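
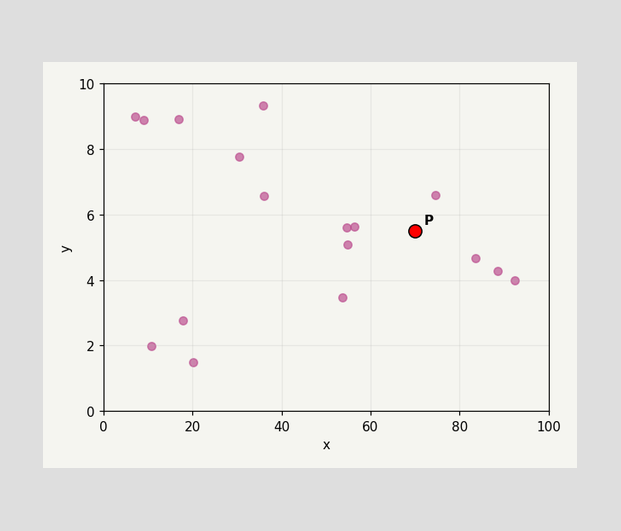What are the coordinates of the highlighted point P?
Following the gridlines from P to each axis, P sits at (70, 5.5).

(70, 5.5)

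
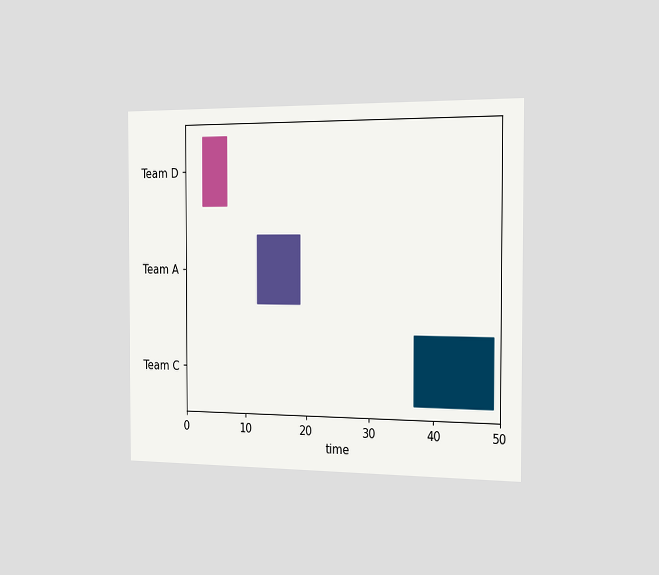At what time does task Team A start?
12

The chart is viewed slightly from the right. The Team A bar begins at t=12.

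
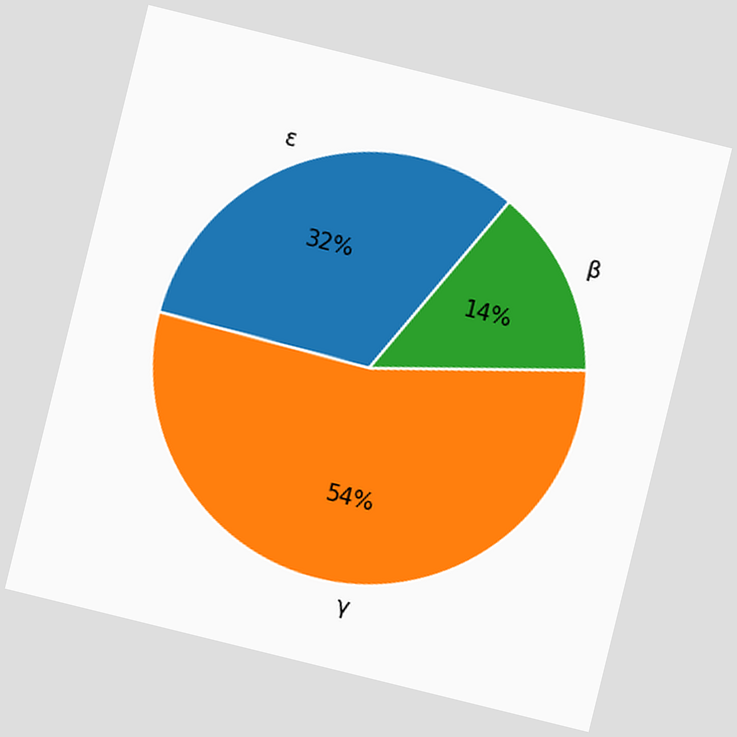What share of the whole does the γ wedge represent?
The chart is tilted about 14° clockwise. The γ slice takes up 54% of the pie.

54%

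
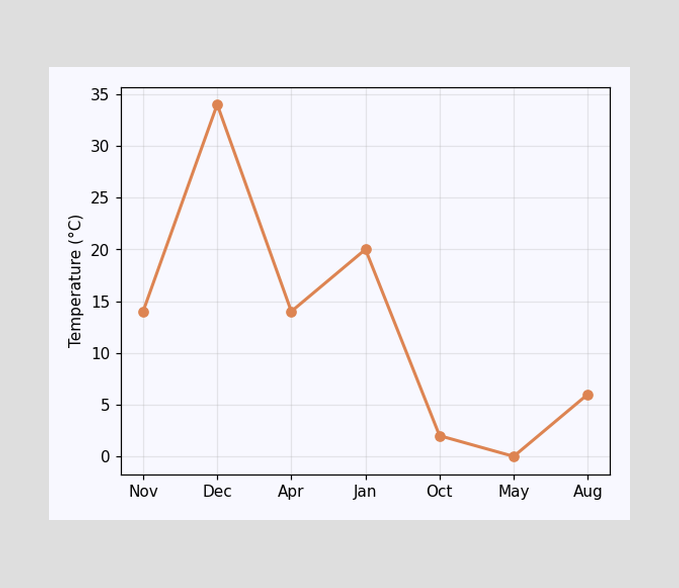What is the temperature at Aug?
6°C

At Aug, the line is at 6°C.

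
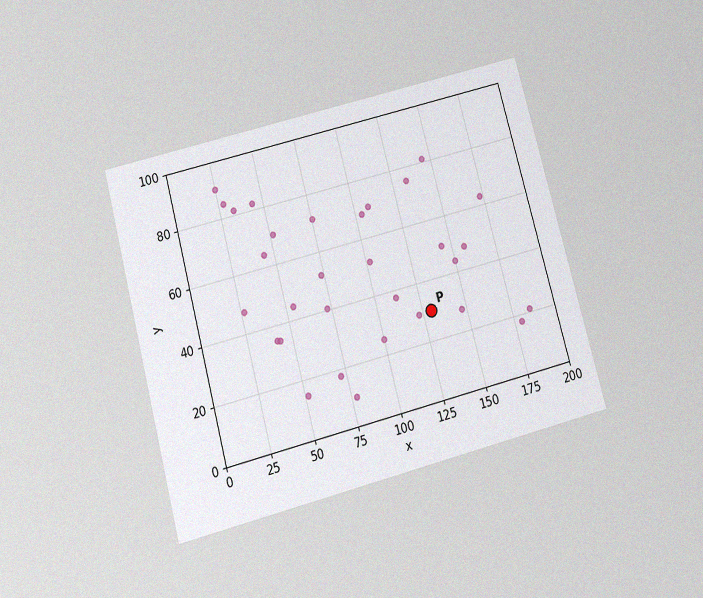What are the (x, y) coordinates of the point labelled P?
The chart is tilted about 15° counter-clockwise and viewed slightly from below, with some photo noise. Following the gridlines from P to each axis, P sits at (130, 30).

(130, 30)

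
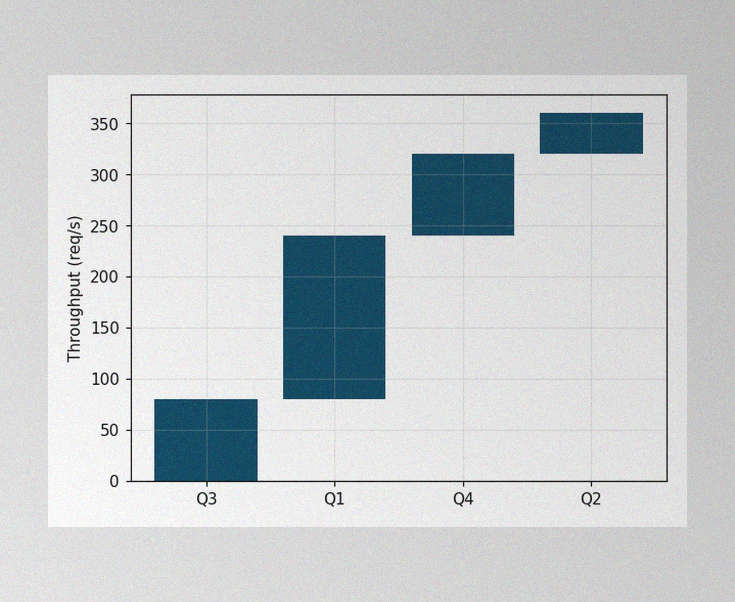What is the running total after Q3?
80req/s

The image has some photo noise and uneven lighting. After Q3 the running total reaches 80req/s.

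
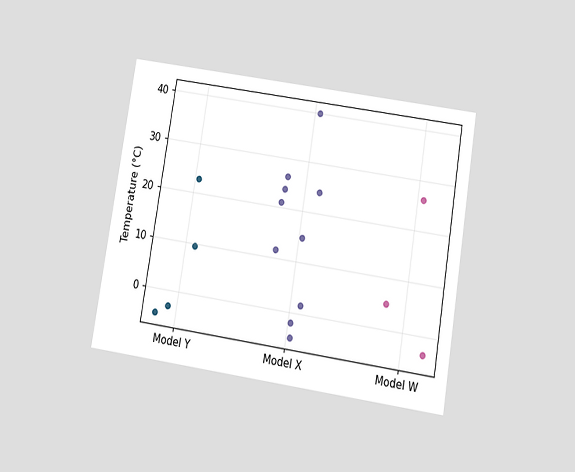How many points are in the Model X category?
The chart is tilted about 9° clockwise and viewed slightly from below. Counting the markers in the Model X column gives 10.

10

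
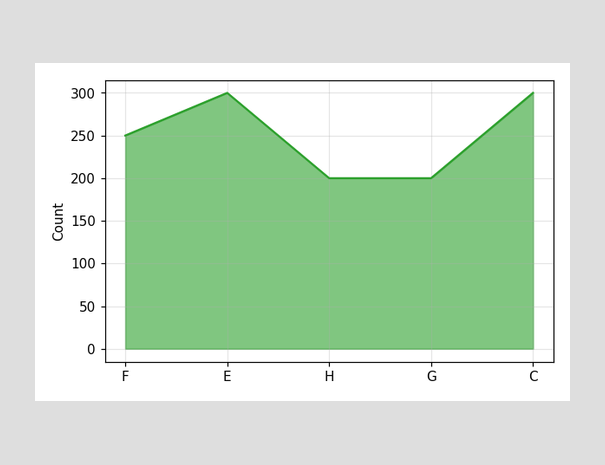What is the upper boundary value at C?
At C the upper boundary is at 300.

300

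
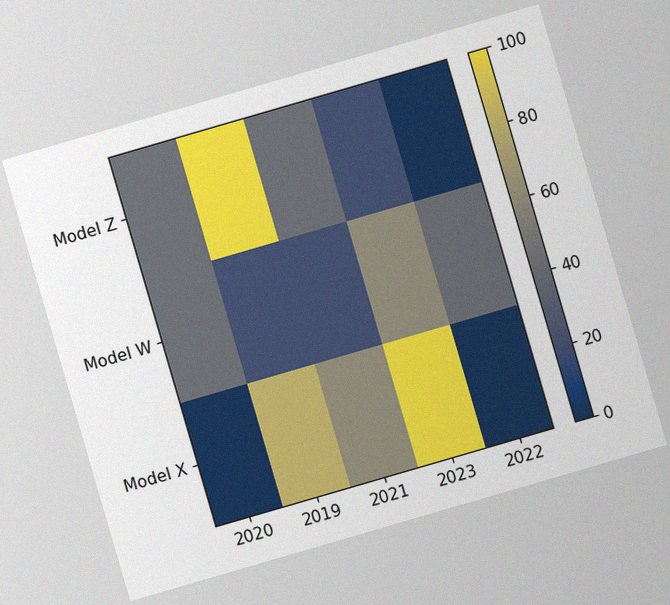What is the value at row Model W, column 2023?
60

The chart is tilted about 16° counter-clockwise, with some photo noise. Matching cell (Model W, 2023) against the colorbar gives 60.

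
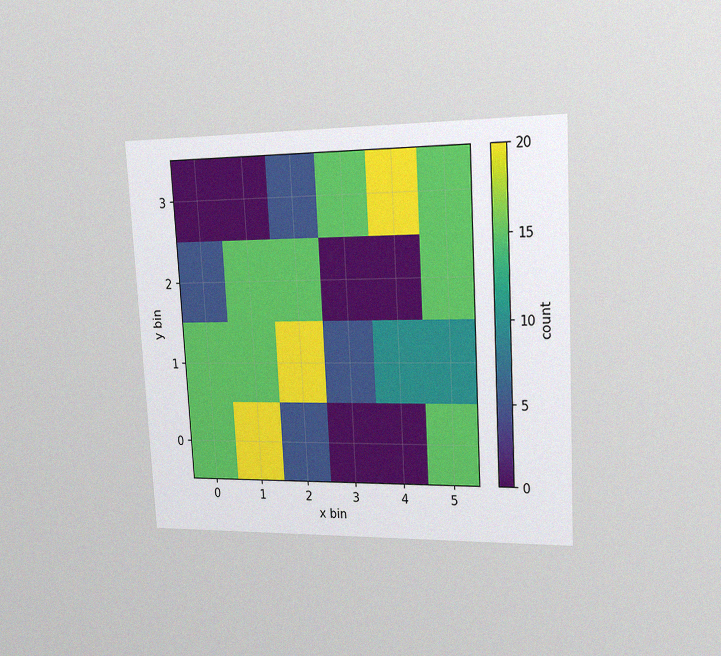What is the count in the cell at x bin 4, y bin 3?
20

The chart is tilted about 3° counter-clockwise and viewed slightly from the right, with some photo noise. Matching the cell (4, 3) against the colorbar gives 20.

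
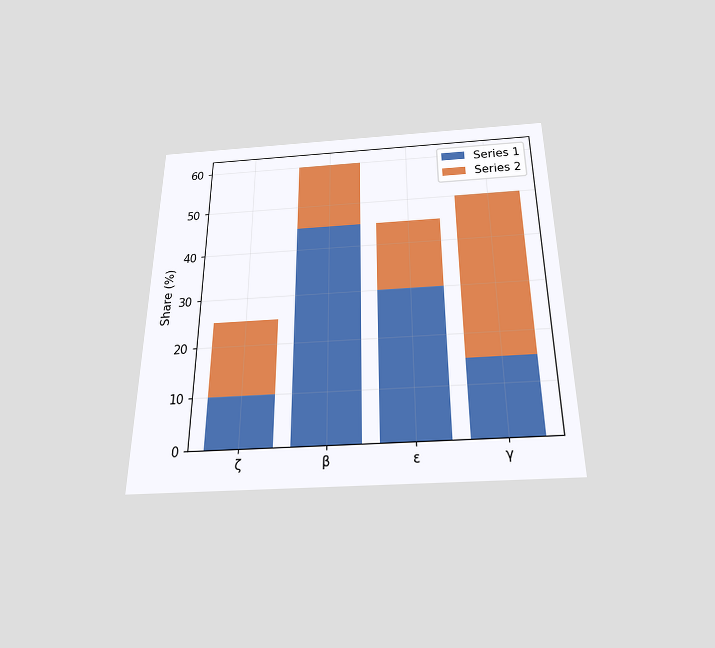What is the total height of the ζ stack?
25%

The chart is viewed slightly from below. The ζ stack's top reaches 25% on the y-axis.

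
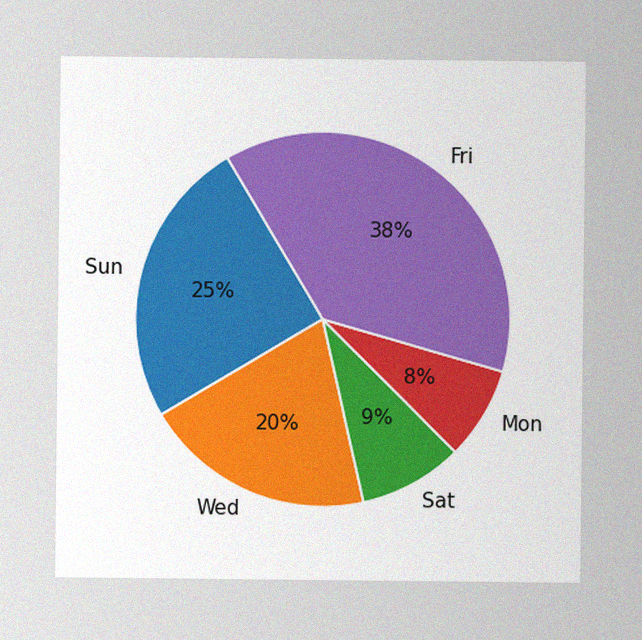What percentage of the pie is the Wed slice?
The image has some photo noise and uneven lighting. The Wed slice takes up 20% of the pie.

20%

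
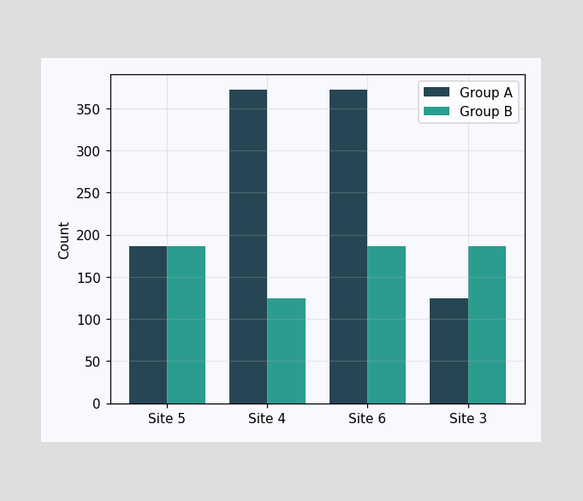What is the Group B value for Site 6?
186

The Group B bar at Site 6 reaches 186 on the y-axis.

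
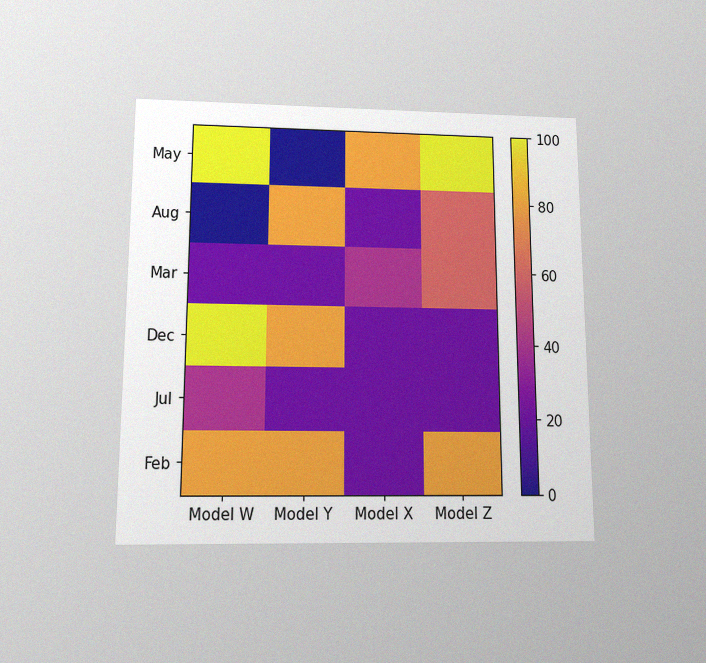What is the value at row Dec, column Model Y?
80

The chart is viewed slightly from below, with some photo noise. Matching cell (Dec, Model Y) against the colorbar gives 80.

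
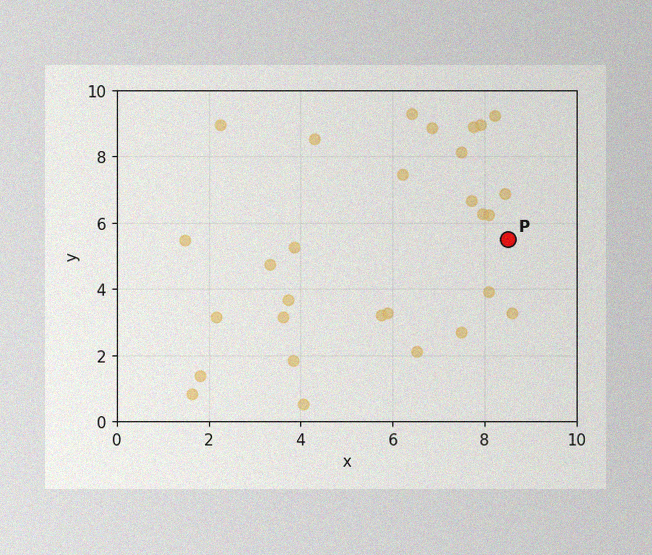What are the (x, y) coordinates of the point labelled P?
The image has some photo noise and uneven lighting. Following the gridlines from P to each axis, P sits at (8.5, 5.5).

(8.5, 5.5)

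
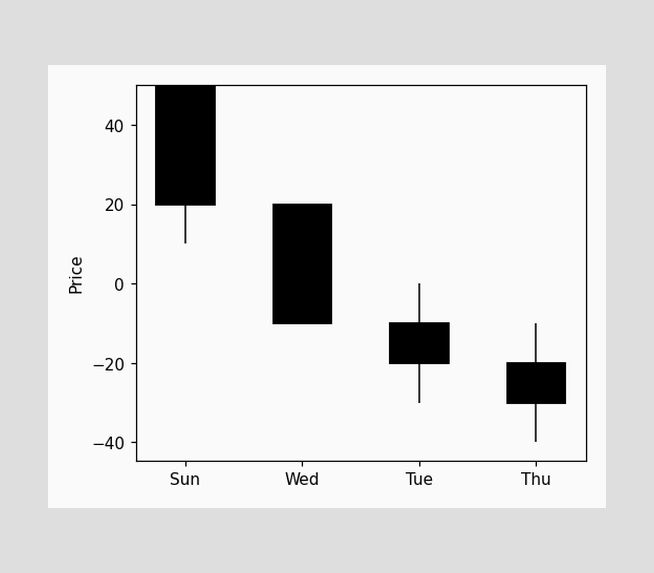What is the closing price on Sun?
The Sun candle closes at 20.

20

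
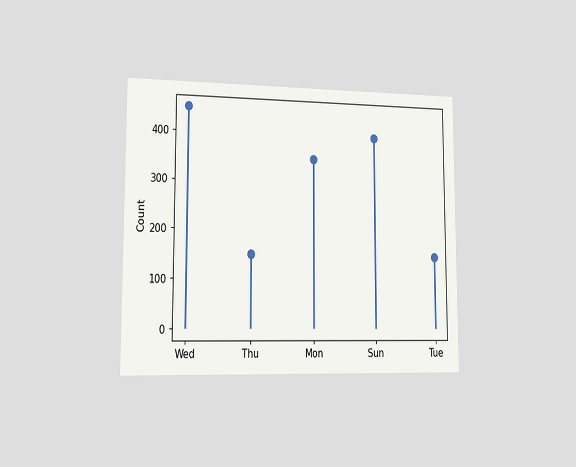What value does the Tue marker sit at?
The chart is viewed slightly from the left. The Tue marker sits at 150.

150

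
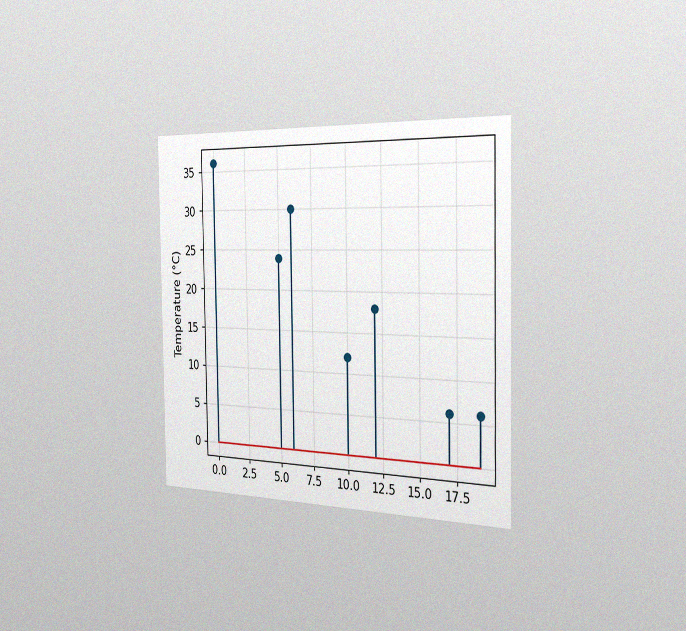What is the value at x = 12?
18°C

The chart is viewed slightly from the right, with some photo noise. The stem at x=12 reaches 18°C.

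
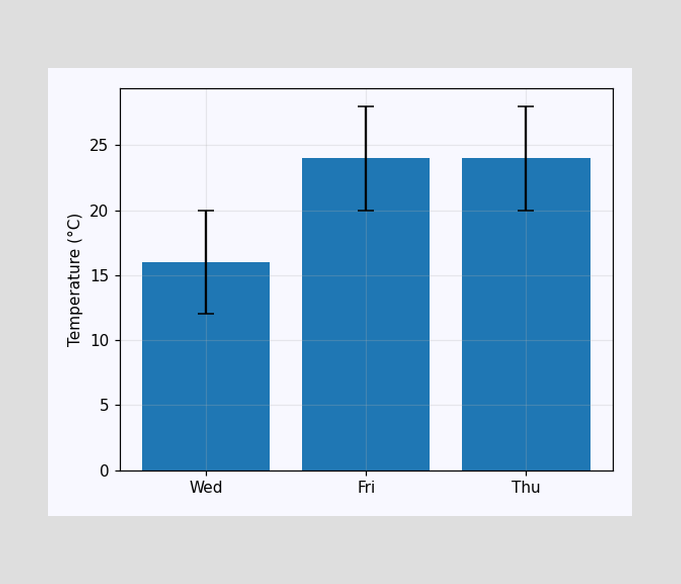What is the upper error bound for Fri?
28°C

The Fri bar's upper whisker reaches 28°C.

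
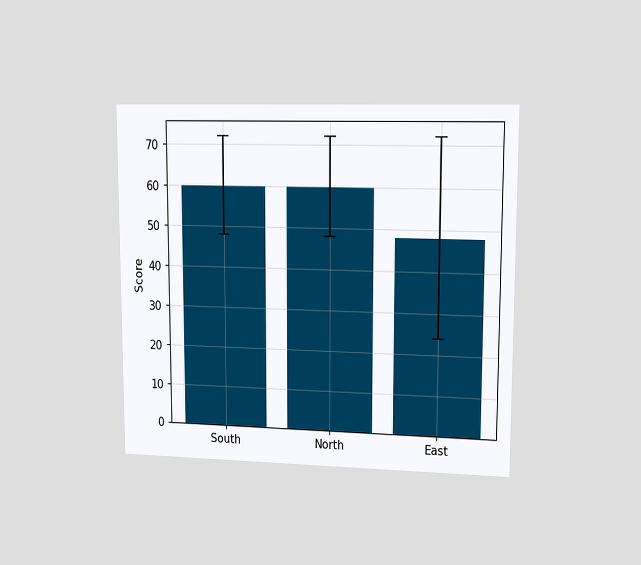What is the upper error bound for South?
72

The chart is viewed at a slight angle. The South bar's upper whisker reaches 72.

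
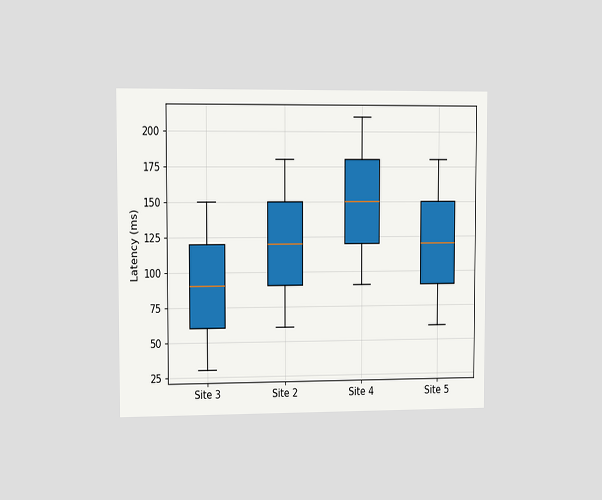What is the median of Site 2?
120ms

The chart is viewed slightly from the left. The median line in the Site 2 box sits at 120ms.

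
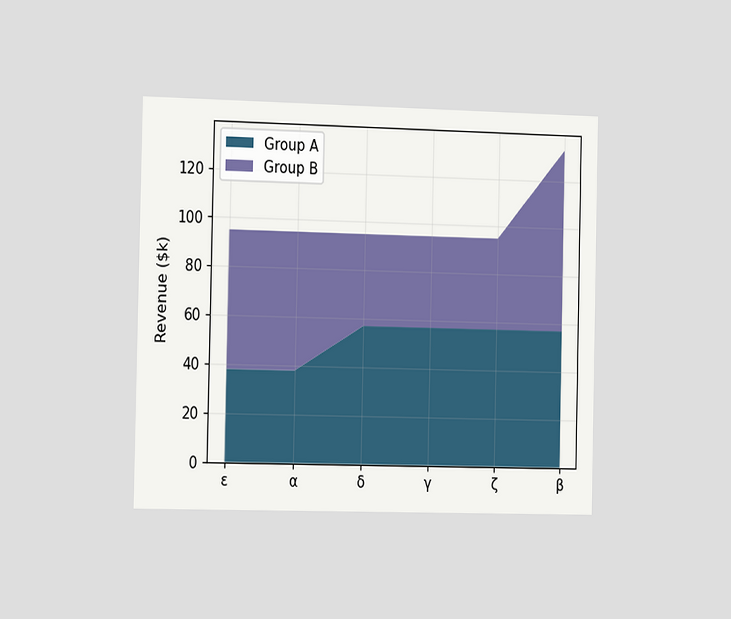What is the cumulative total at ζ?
The chart is viewed slightly from the left. The stacked total at ζ reaches $95k.

$95k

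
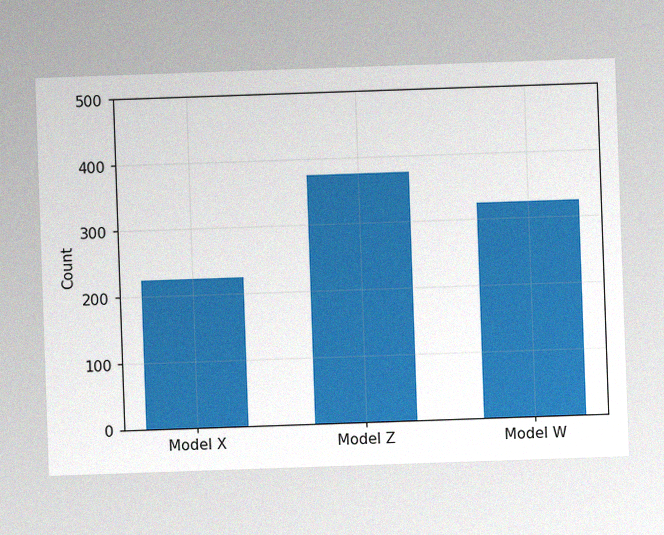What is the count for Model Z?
375

The image has some photo noise and uneven lighting. Reading along the chart's y-axis, the Model Z bar reaches 375.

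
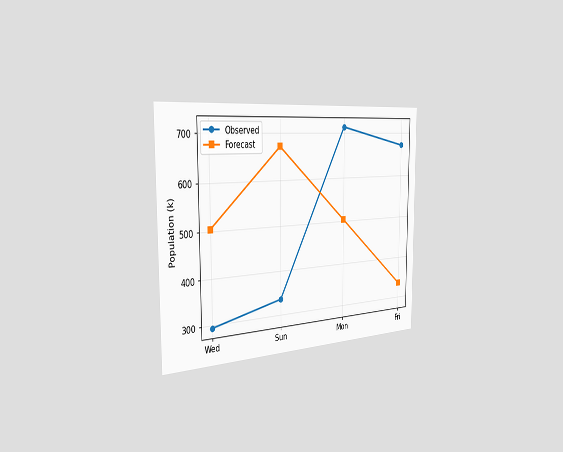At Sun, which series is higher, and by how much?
The chart is viewed slightly from the left. At Sun, Forecast sits above the other line by 336k.

Forecast, by 336k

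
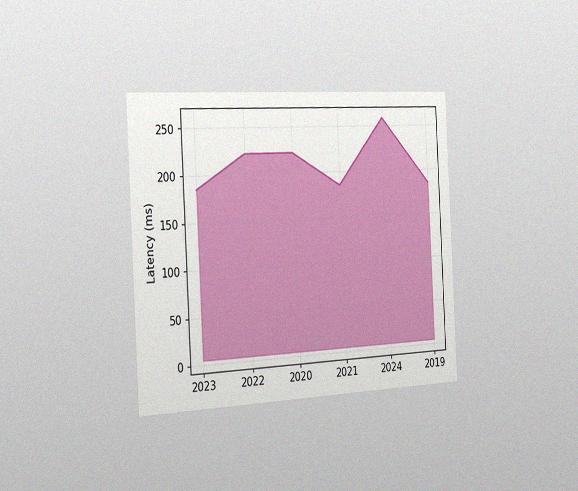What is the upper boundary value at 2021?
185ms

The chart is tilted about 3° counter-clockwise and viewed slightly from the left, with some photo noise. At 2021 the upper boundary is at 185ms.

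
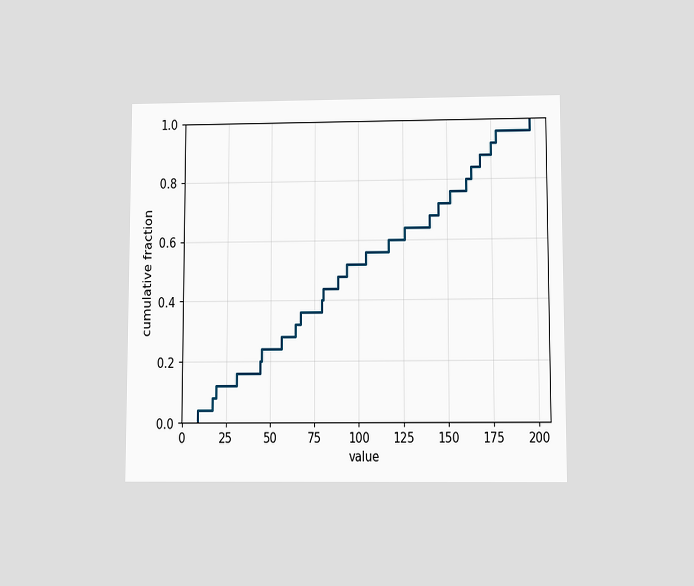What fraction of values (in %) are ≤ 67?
36%

The chart is viewed slightly from below. At x=67 the ECDF step is at 36%.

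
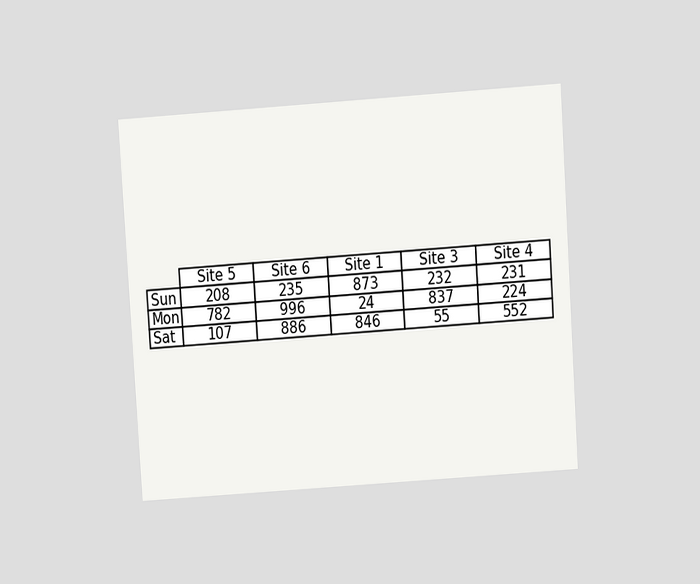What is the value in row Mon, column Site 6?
996

The chart is tilted about 4° counter-clockwise and viewed at a slight angle. The (Mon, Site 6) cell reads 996.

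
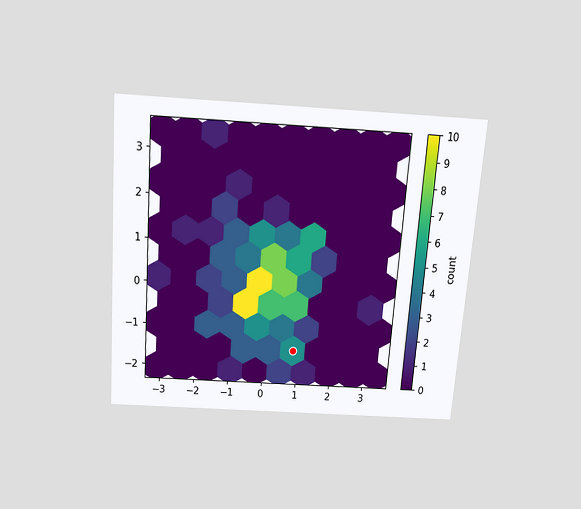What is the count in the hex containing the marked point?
The chart is tilted about 4° clockwise and viewed slightly from above. The marked hex reads 5 on the colorbar.

5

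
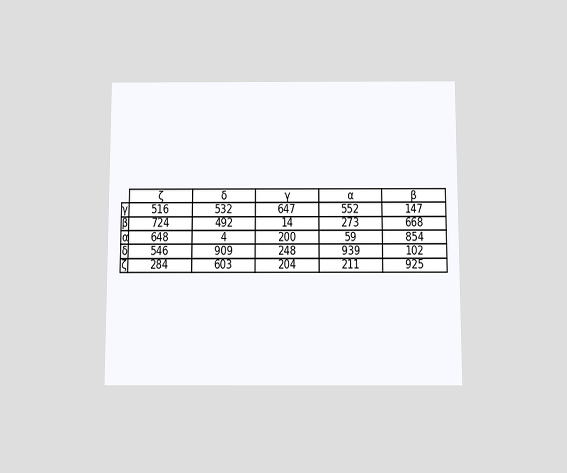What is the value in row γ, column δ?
532

The chart is viewed slightly from below. The (γ, δ) cell reads 532.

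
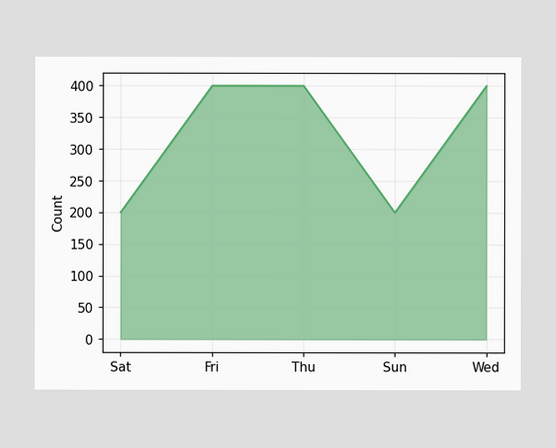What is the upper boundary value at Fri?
400

At Fri the upper boundary is at 400.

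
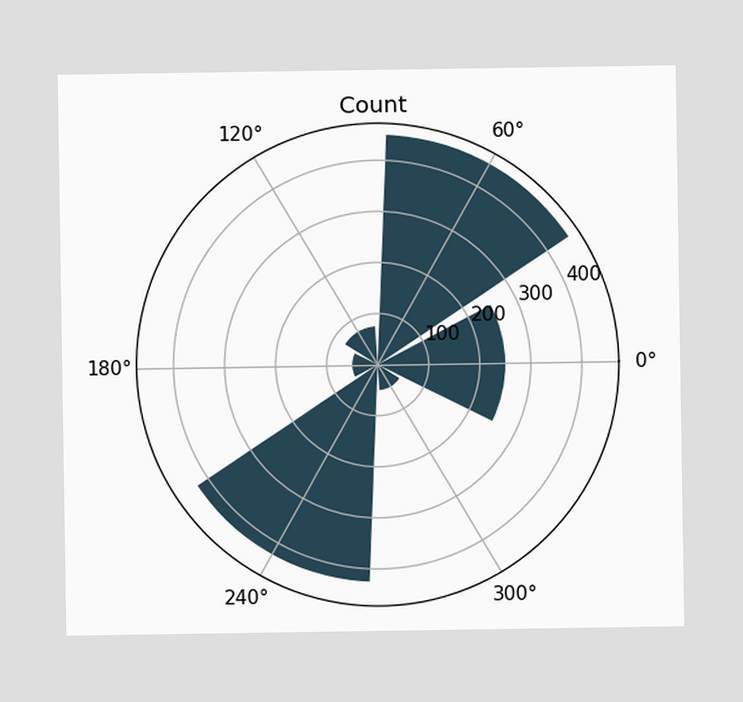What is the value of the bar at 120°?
The bar at 120° reaches 75 on the radial axis.

75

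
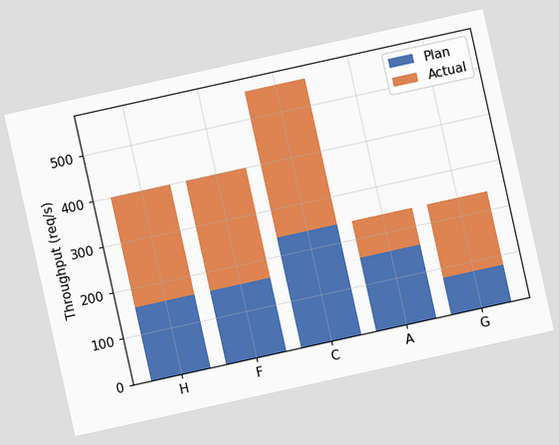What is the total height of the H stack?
400req/s

The chart is tilted about 12° counter-clockwise. The H stack's top reaches 400req/s on the y-axis.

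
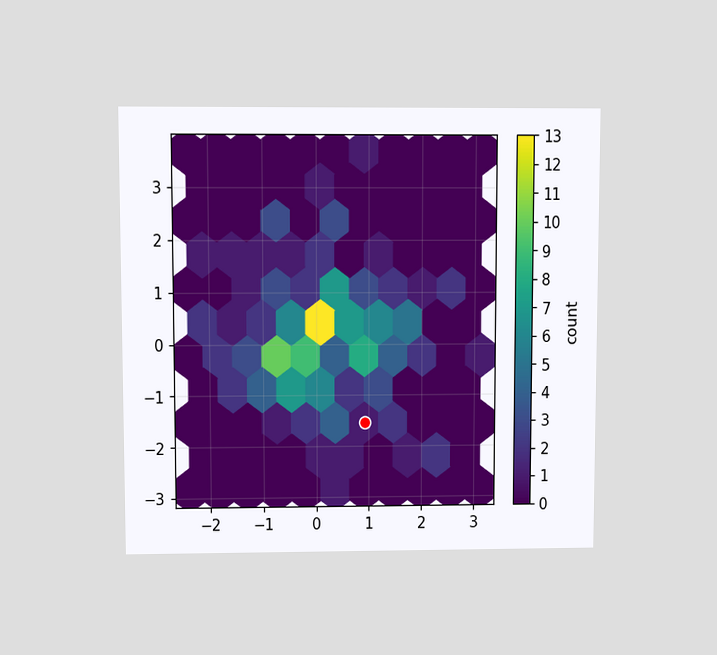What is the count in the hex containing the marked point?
The chart is viewed at a slight angle. The marked hex reads 1 on the colorbar.

1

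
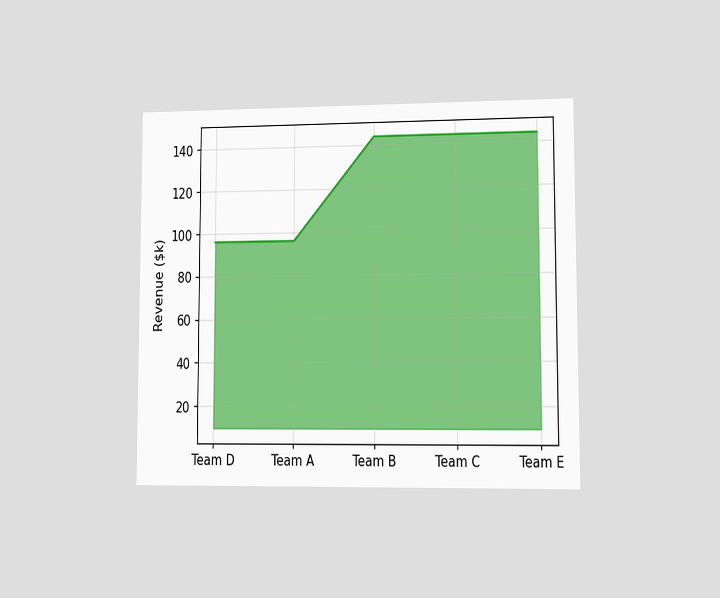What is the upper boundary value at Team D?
$96k

The chart is viewed at a slight angle. At Team D the upper boundary is at $96k.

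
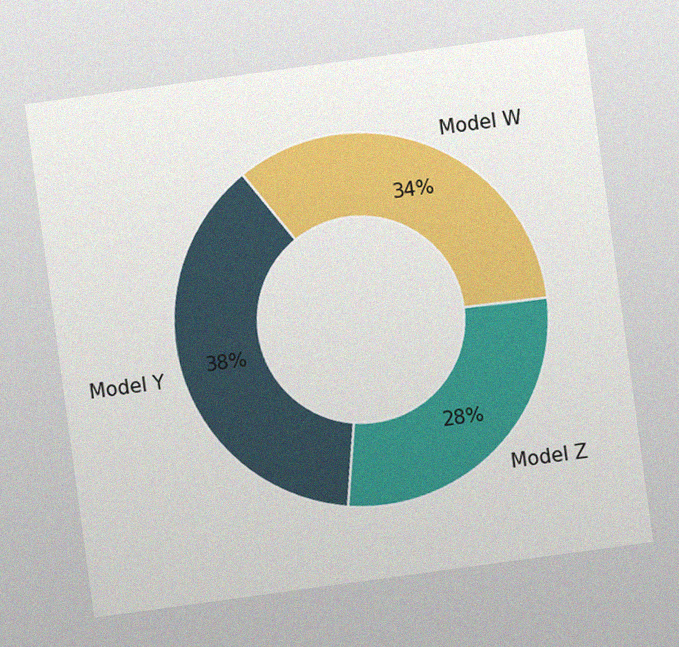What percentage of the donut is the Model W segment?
34%

The chart is tilted about 8° counter-clockwise, with some photo noise. The Model W segment takes up 34% of the ring.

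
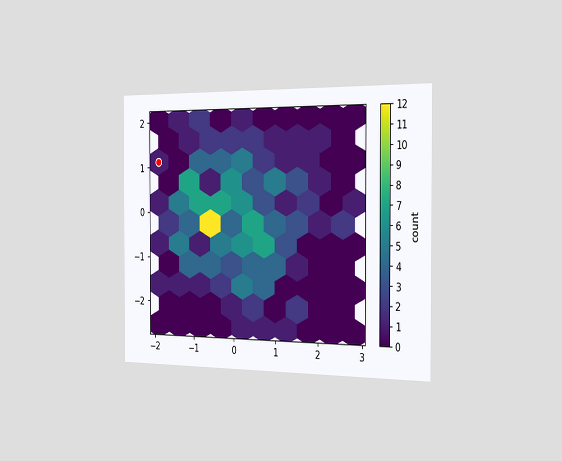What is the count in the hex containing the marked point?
1

The chart is viewed slightly from the right. The marked hex reads 1 on the colorbar.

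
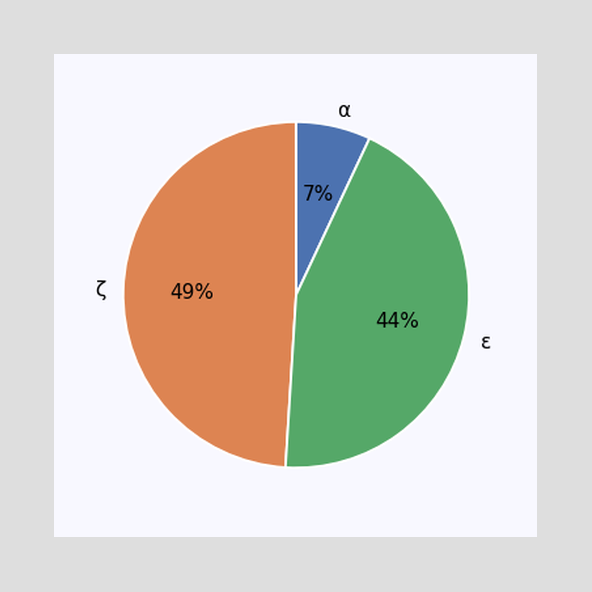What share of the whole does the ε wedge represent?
44%

The ε slice takes up 44% of the pie.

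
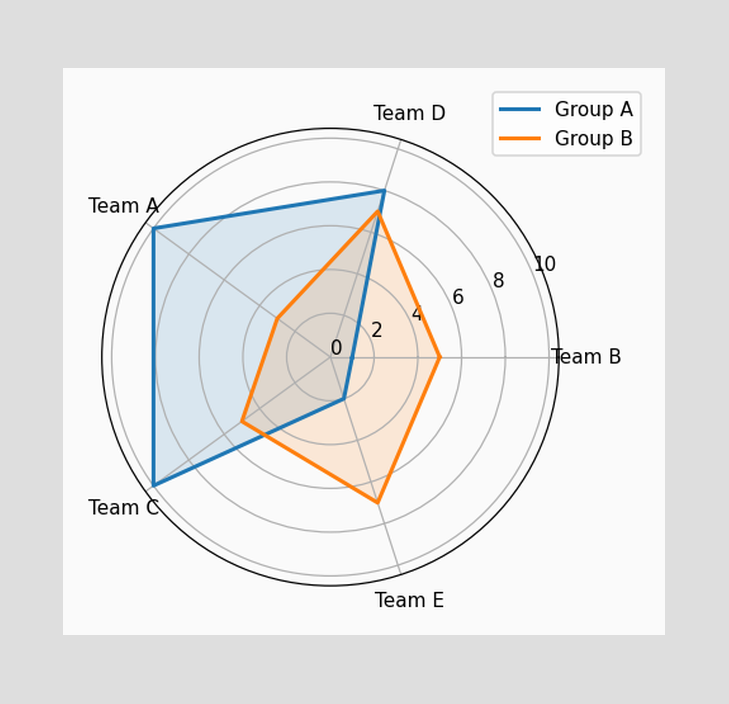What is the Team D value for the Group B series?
7

On the Team D axis, Group B reaches 7.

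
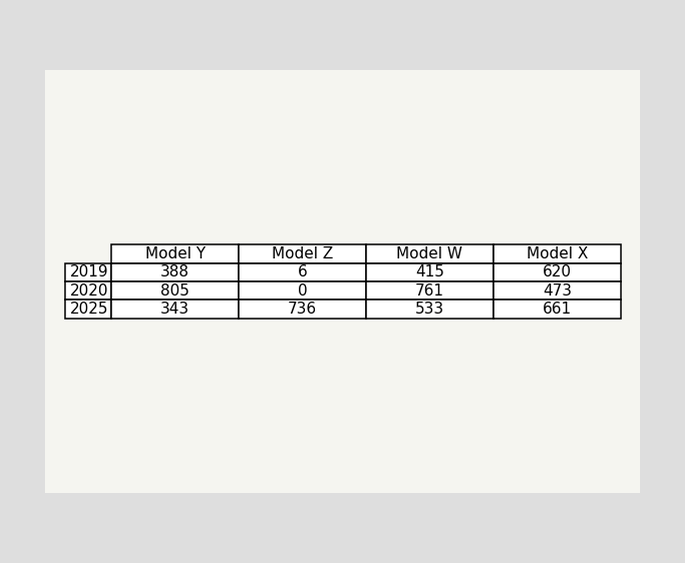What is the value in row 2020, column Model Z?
The (2020, Model Z) cell reads 0.

0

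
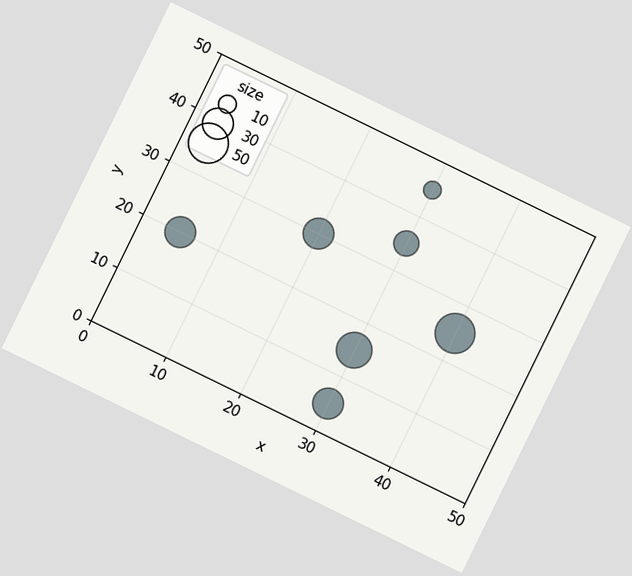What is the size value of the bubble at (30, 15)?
The chart is tilted about 26° clockwise. Matching the bubble at (30, 15) against the size legend gives 40.

40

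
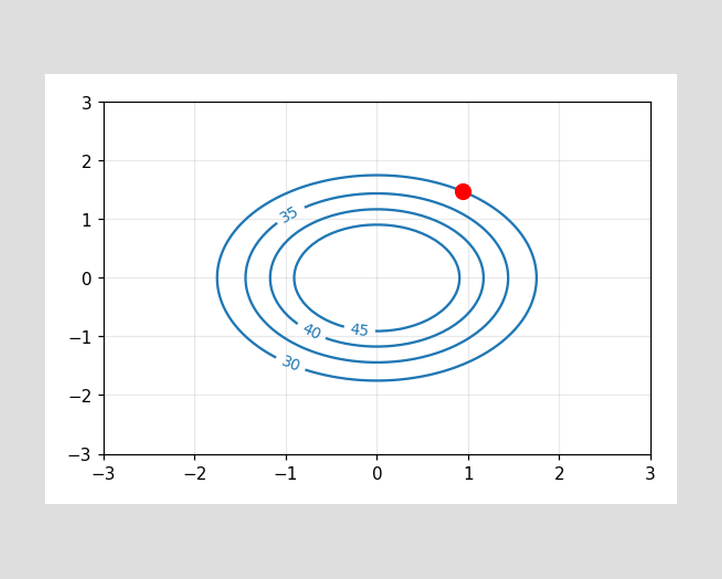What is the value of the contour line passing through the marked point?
The marked point sits on the contour labelled 30.

30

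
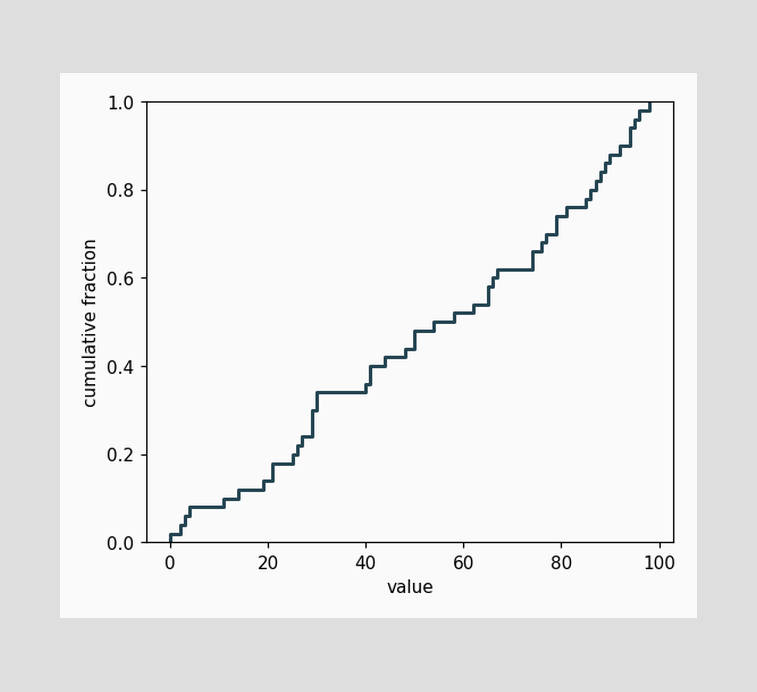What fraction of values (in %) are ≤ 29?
At x=29 the ECDF step is at 30%.

30%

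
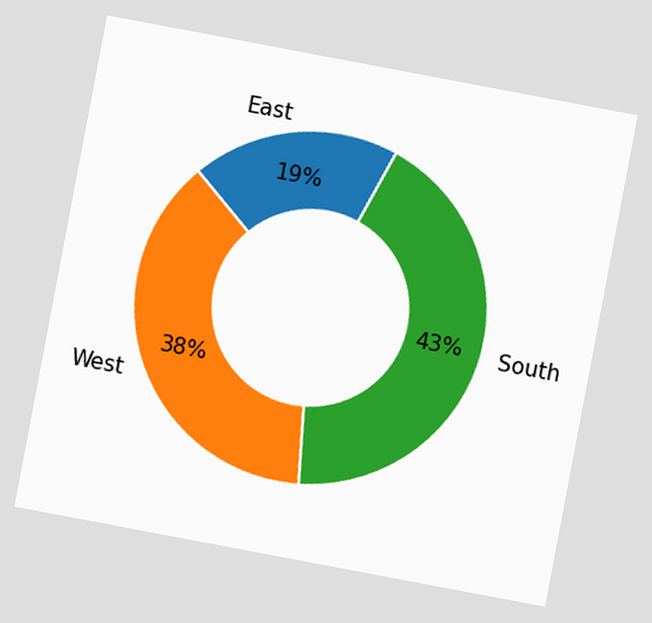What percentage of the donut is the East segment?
The chart is tilted about 11° clockwise. The East segment takes up 19% of the ring.

19%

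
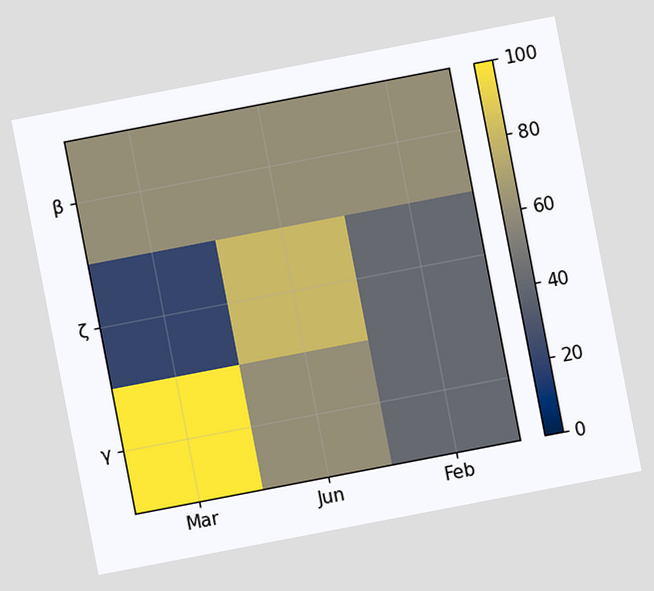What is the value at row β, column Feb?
The chart is tilted about 11° counter-clockwise. Matching cell (β, Feb) against the colorbar gives 60.

60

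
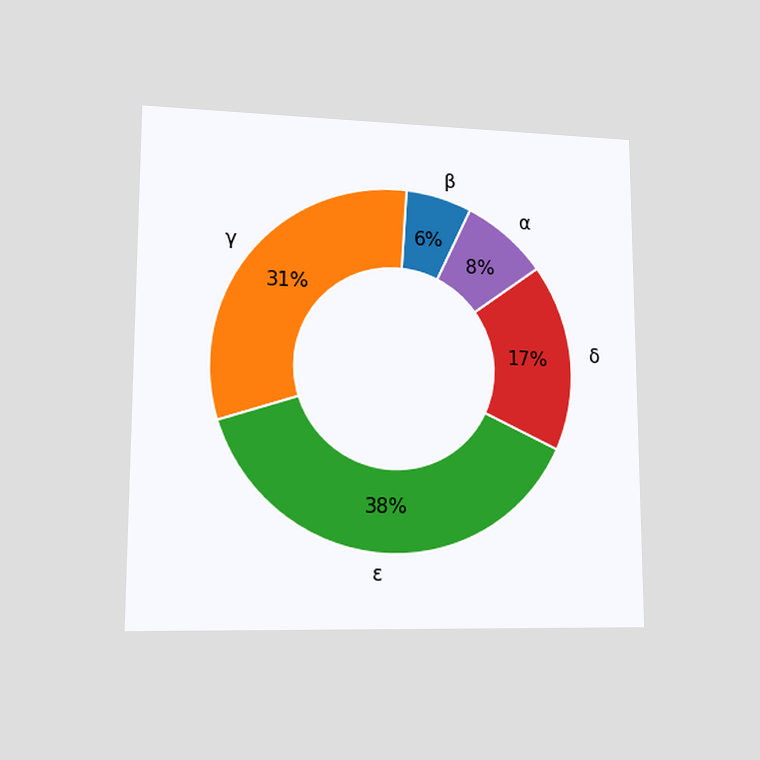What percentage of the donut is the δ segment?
The chart is viewed at a slight angle. The δ segment takes up 17% of the ring.

17%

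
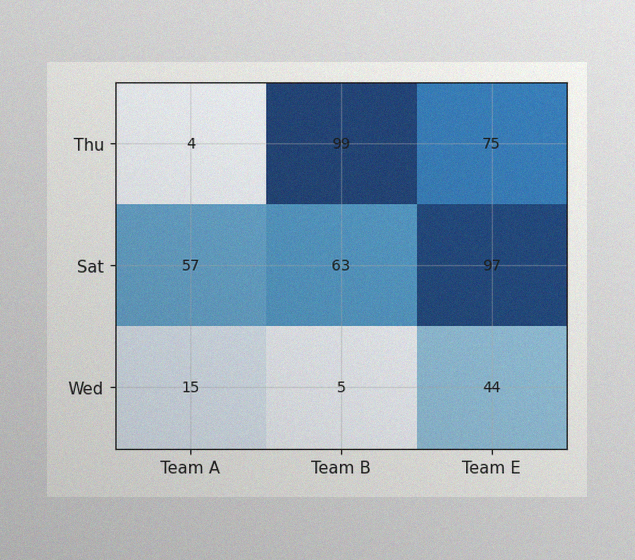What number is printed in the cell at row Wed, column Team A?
15

The image has some photo noise and uneven lighting. The (Wed, Team A) cell reads 15.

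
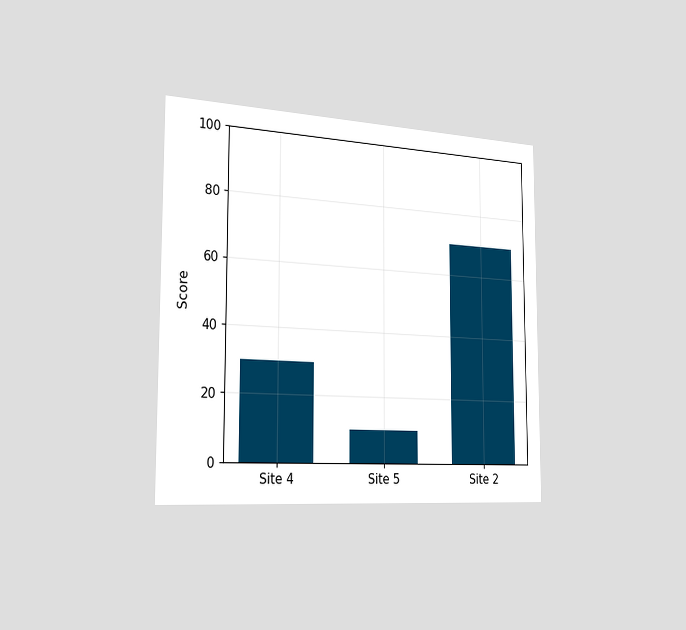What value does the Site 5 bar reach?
10

The chart is viewed slightly from the left. Reading along the chart's y-axis, the Site 5 bar reaches 10.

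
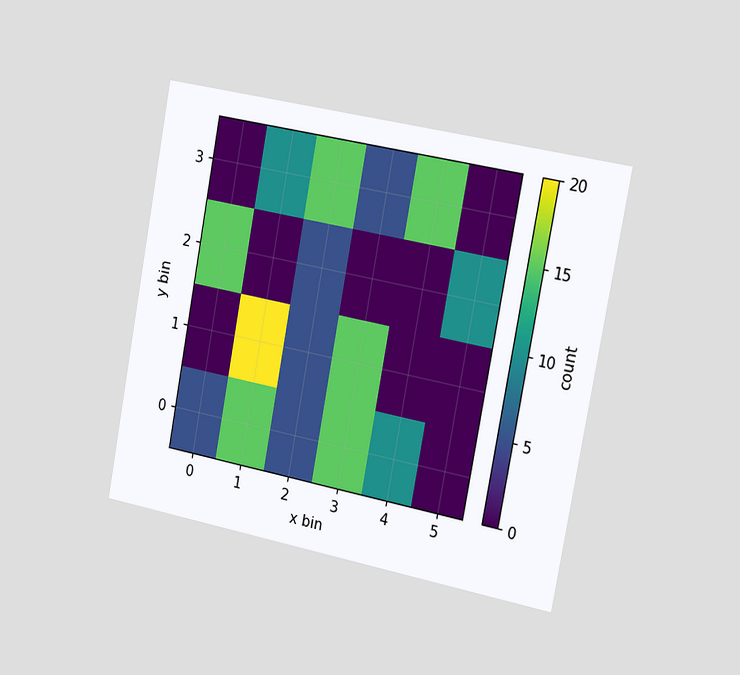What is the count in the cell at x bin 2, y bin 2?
The chart is tilted about 10° clockwise and viewed slightly from the right. Matching the cell (2, 2) against the colorbar gives 5.

5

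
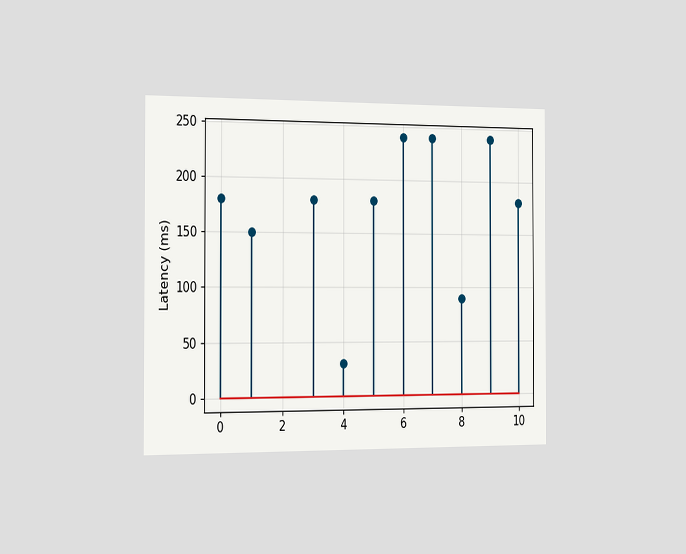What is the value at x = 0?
180ms

The chart is viewed slightly from the left. The stem at x=0 reaches 180ms.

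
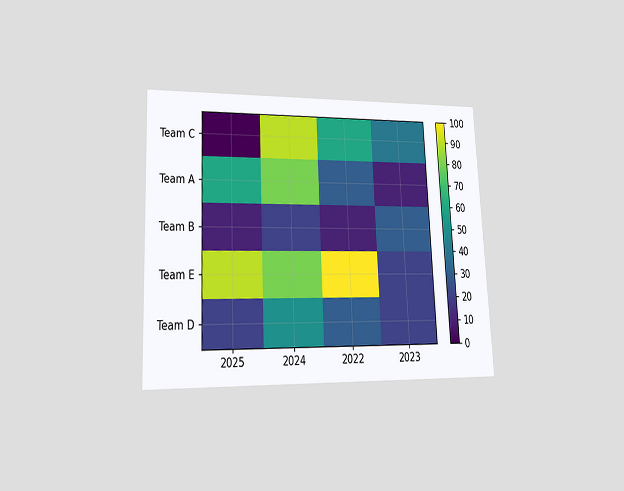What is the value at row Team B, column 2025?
The chart is tilted about 3° counter-clockwise and viewed at a slight angle. Matching cell (Team B, 2025) against the colorbar gives 10.

10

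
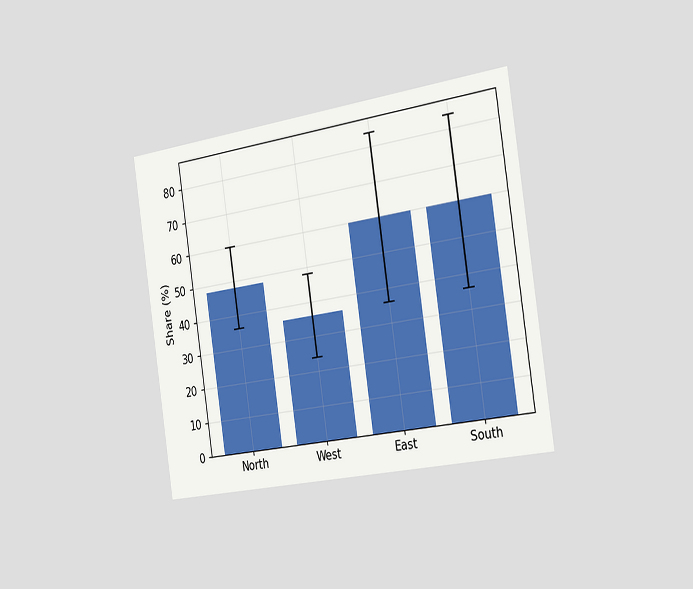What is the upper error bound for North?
The chart is tilted about 9° counter-clockwise and viewed slightly from the right. The North bar's upper whisker reaches 60%.

60%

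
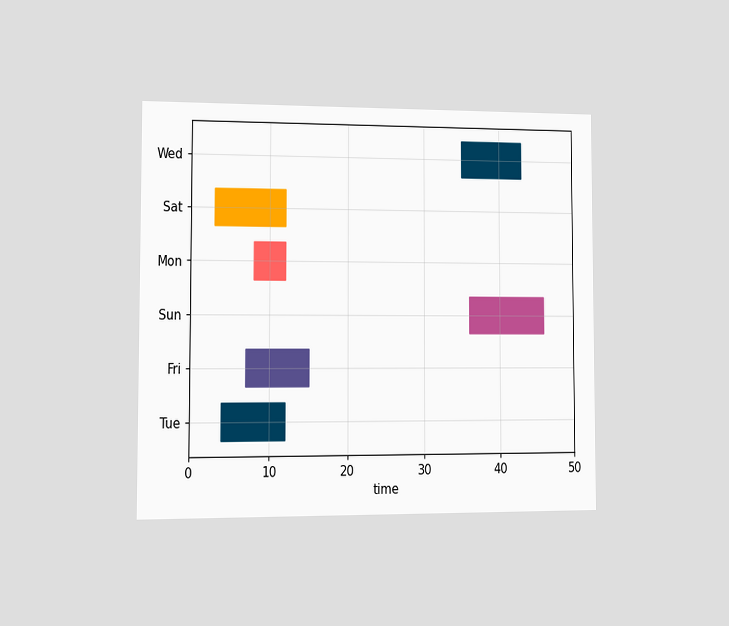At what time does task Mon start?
The chart is viewed at a slight angle. The Mon bar begins at t=8.

8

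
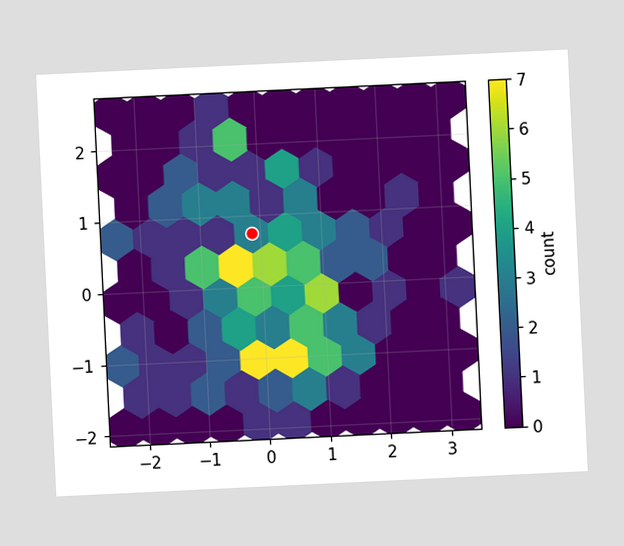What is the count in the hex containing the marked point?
The chart is tilted about 3° counter-clockwise. The marked hex reads 3 on the colorbar.

3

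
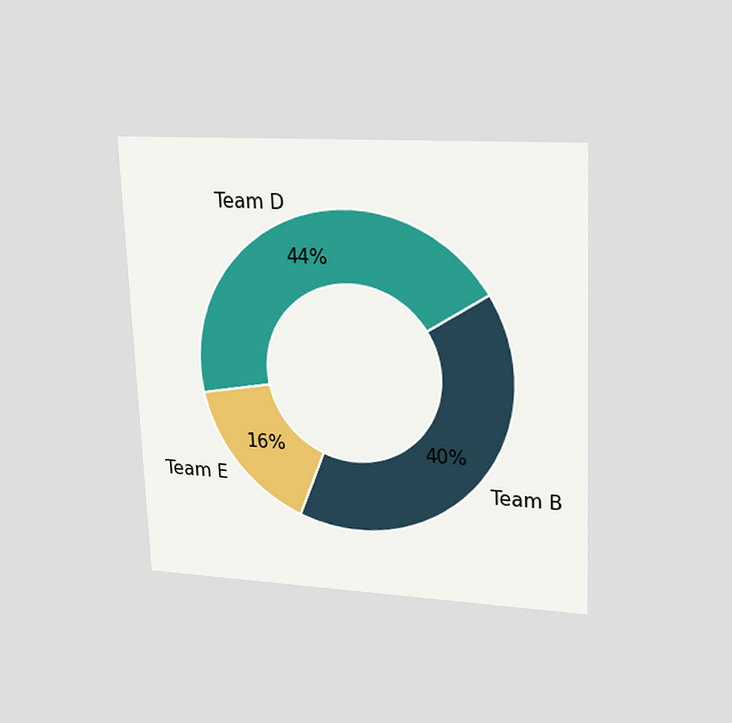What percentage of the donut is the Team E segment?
16%

The chart is tilted about 2° counter-clockwise and viewed at a slight angle. The Team E segment takes up 16% of the ring.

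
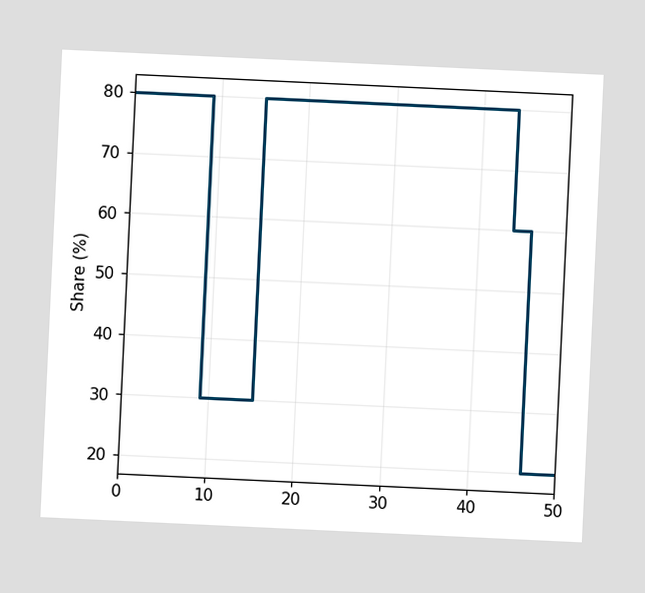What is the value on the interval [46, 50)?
20%

The chart is tilted about 3° clockwise. On [46, 50) the step sits at 20%.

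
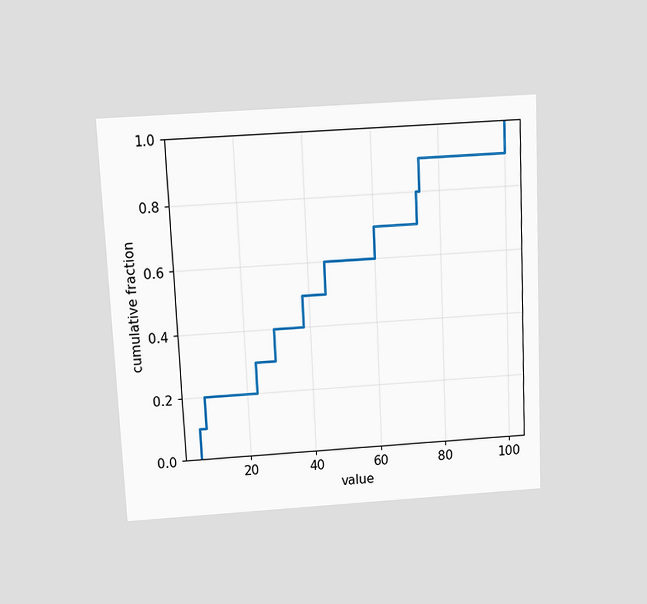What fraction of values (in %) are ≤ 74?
90%

The chart is tilted about 3° counter-clockwise and viewed slightly from above. At x=74 the ECDF step is at 90%.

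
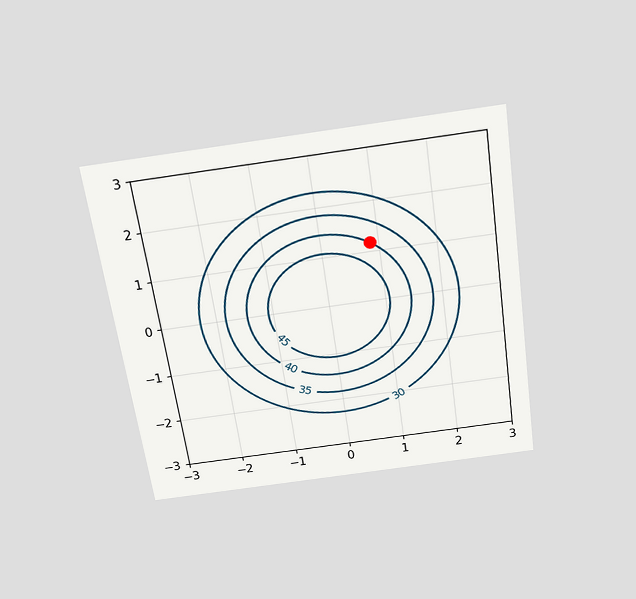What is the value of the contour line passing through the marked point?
The chart is tilted about 8° counter-clockwise and viewed slightly from above. The marked point sits on the contour labelled 40.

40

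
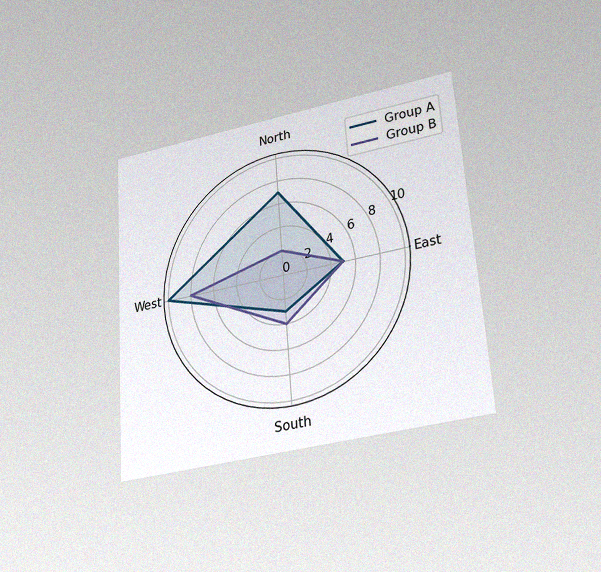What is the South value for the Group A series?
3

The chart is tilted about 4° counter-clockwise and viewed slightly from below, with some photo noise. On the South axis, Group A reaches 3.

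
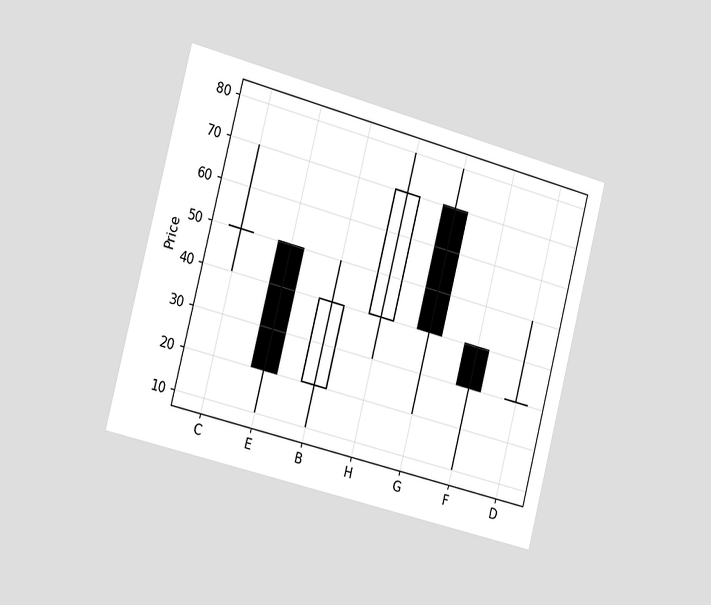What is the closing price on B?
The chart is tilted about 14° clockwise and viewed slightly from the left. The B candle closes at 40.

40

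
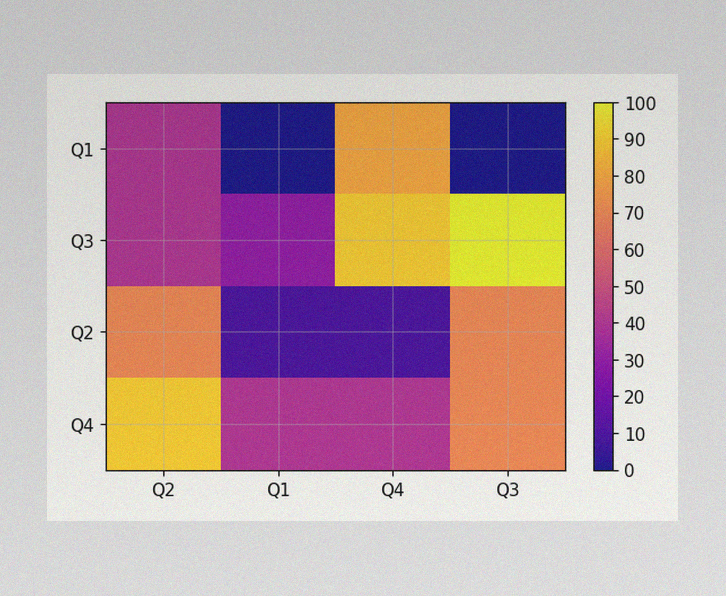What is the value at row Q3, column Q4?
The image has some photo noise and uneven lighting. Matching cell (Q3, Q4) against the colorbar gives 90.

90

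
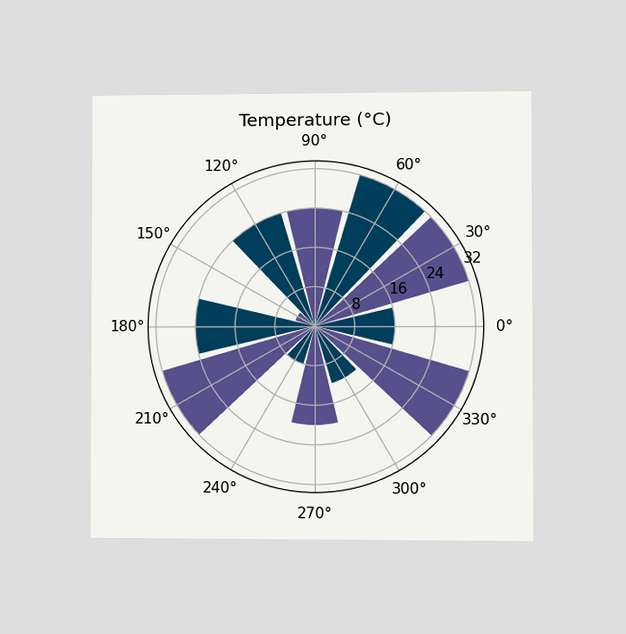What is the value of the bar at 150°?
The chart is viewed at a slight angle. The bar at 150° reaches 4°C on the radial axis.

4°C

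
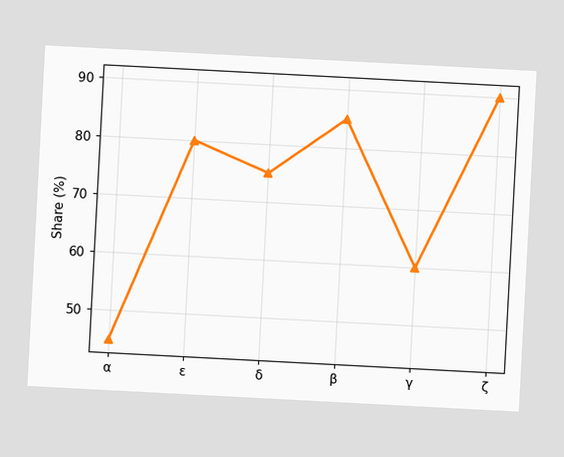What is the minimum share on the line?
45%

The chart is tilted about 3° clockwise. The lowest point is at α, and reading across to the y-axis gives 45%.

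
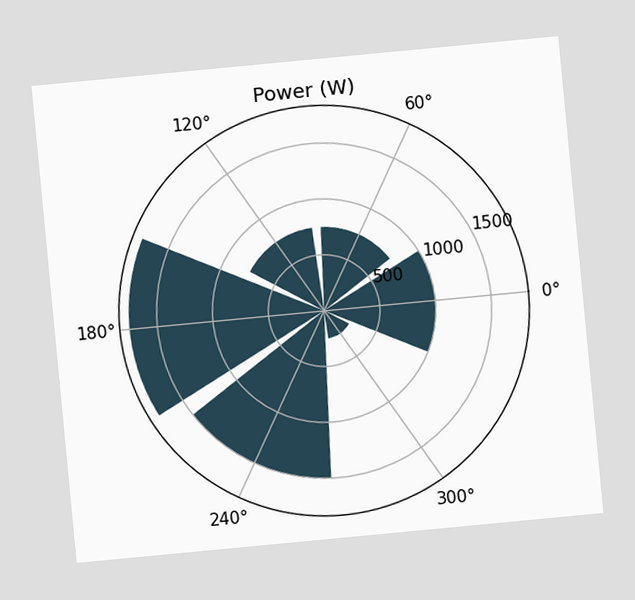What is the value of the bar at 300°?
The chart is tilted about 5° counter-clockwise. The bar at 300° reaches 250W on the radial axis.

250W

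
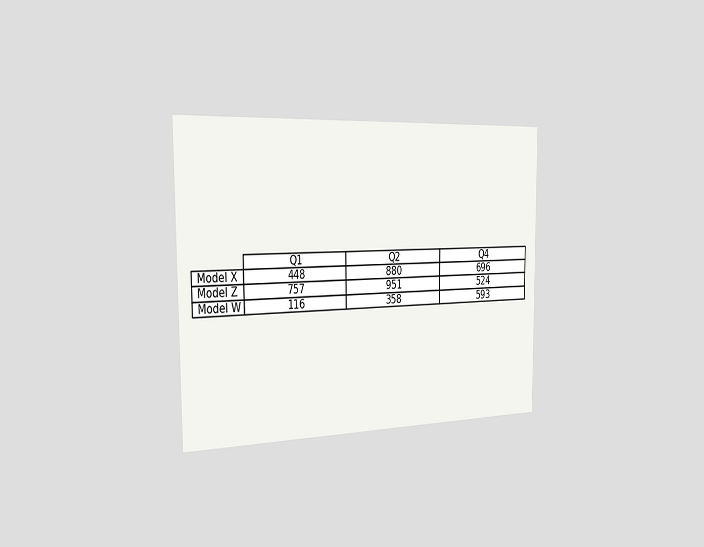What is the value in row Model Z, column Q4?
524

The chart is viewed slightly from the left. The (Model Z, Q4) cell reads 524.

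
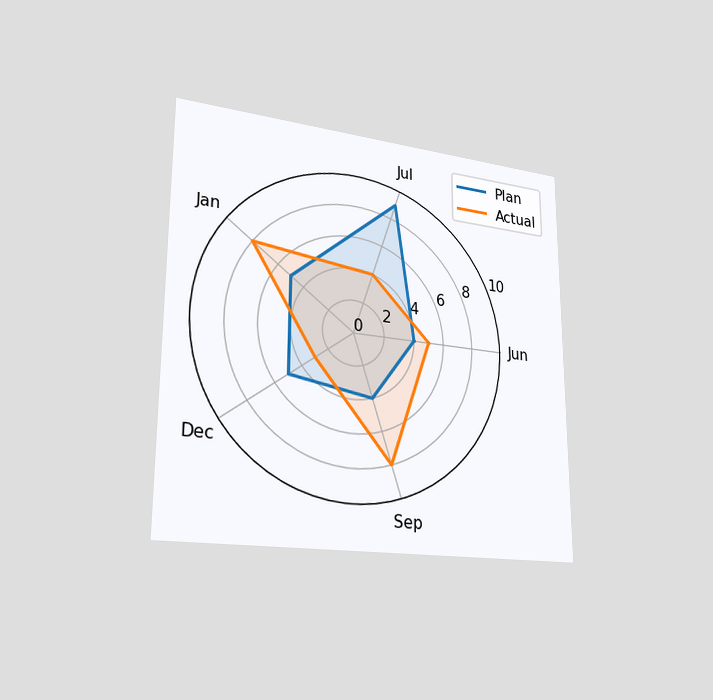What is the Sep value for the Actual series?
8

The chart is viewed slightly from the left. On the Sep axis, Actual reaches 8.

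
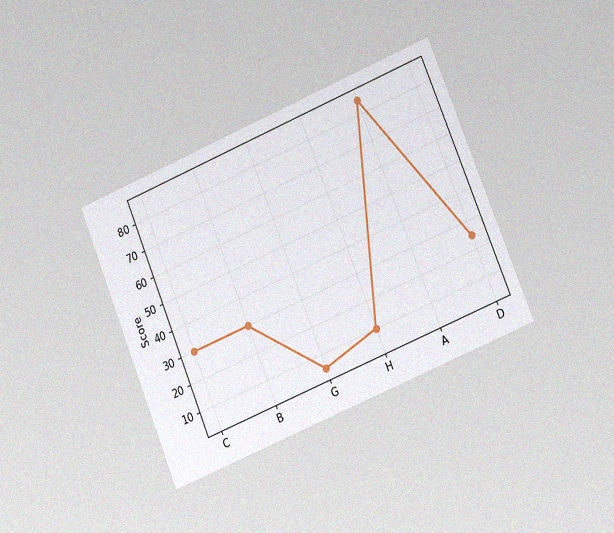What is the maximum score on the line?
The chart is tilted about 22° counter-clockwise and viewed slightly from the right, with some photo noise. The highest point is at A, and reading across to the y-axis gives 85.

85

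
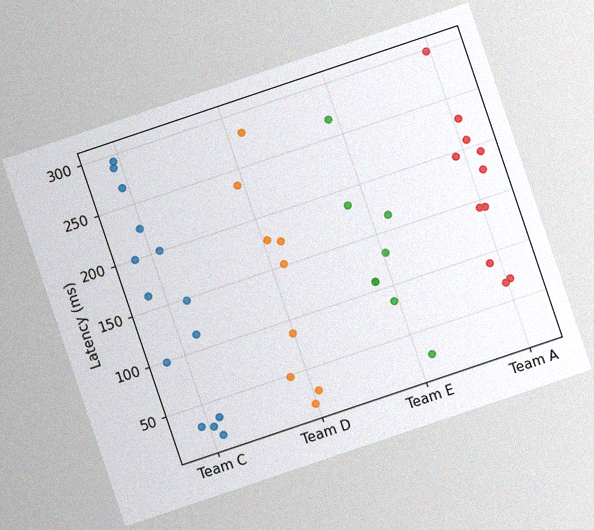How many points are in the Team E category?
The chart is tilted about 19° counter-clockwise, with some photo noise. Counting the markers in the Team E column gives 8.

8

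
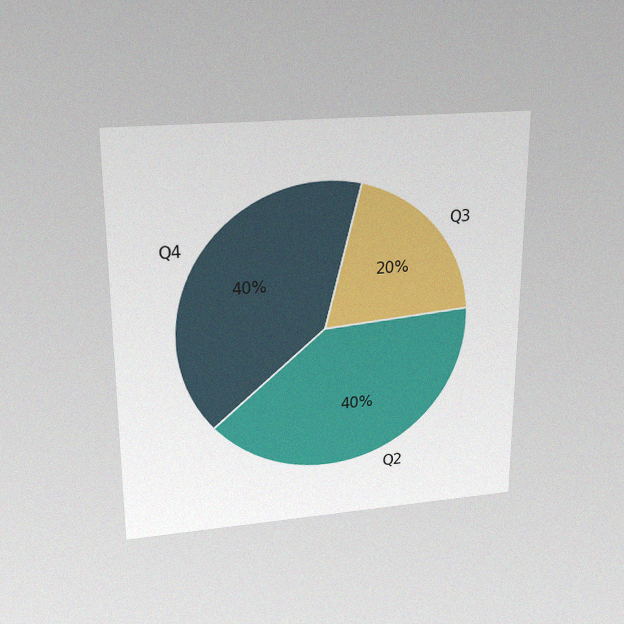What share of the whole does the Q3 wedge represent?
20%

The chart is viewed slightly from above, with some photo noise. The Q3 slice takes up 20% of the pie.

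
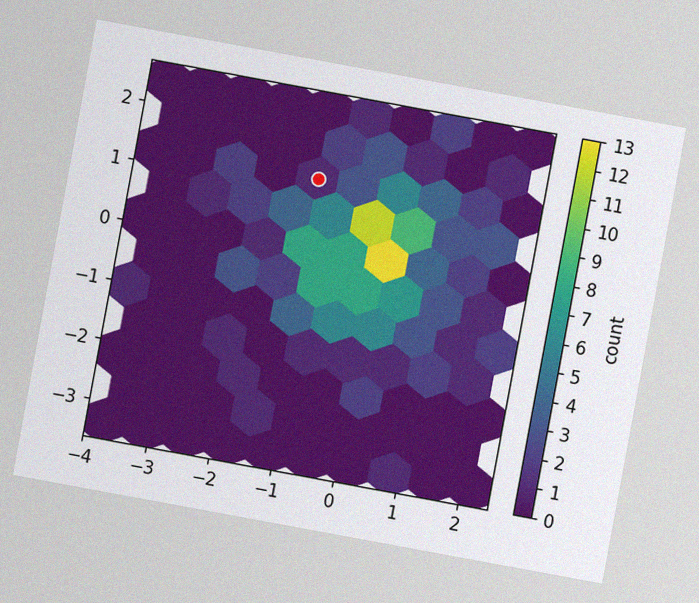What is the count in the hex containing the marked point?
The chart is tilted about 10° clockwise, with some photo noise. The marked hex reads 1 on the colorbar.

1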